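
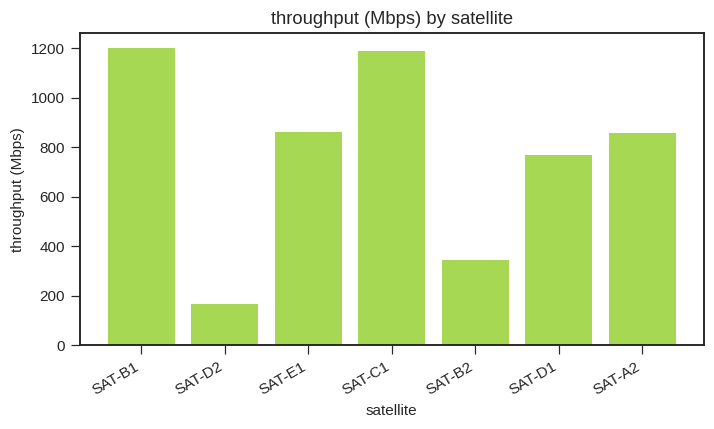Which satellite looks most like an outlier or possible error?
SAT-D2 ≈ 200; the rest sit between ≈ 300 and ≈ 1200.

SAT-D2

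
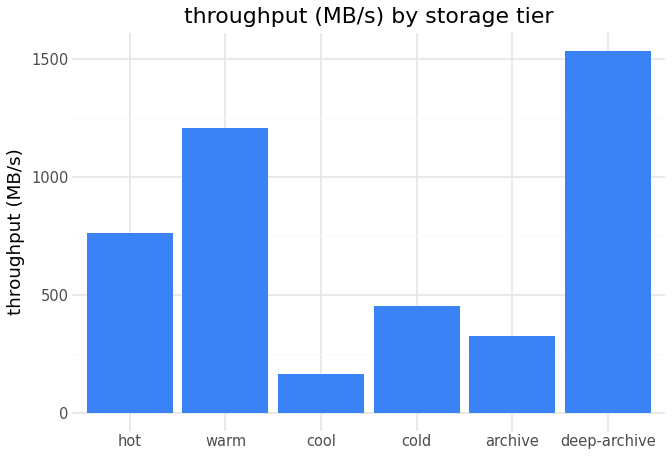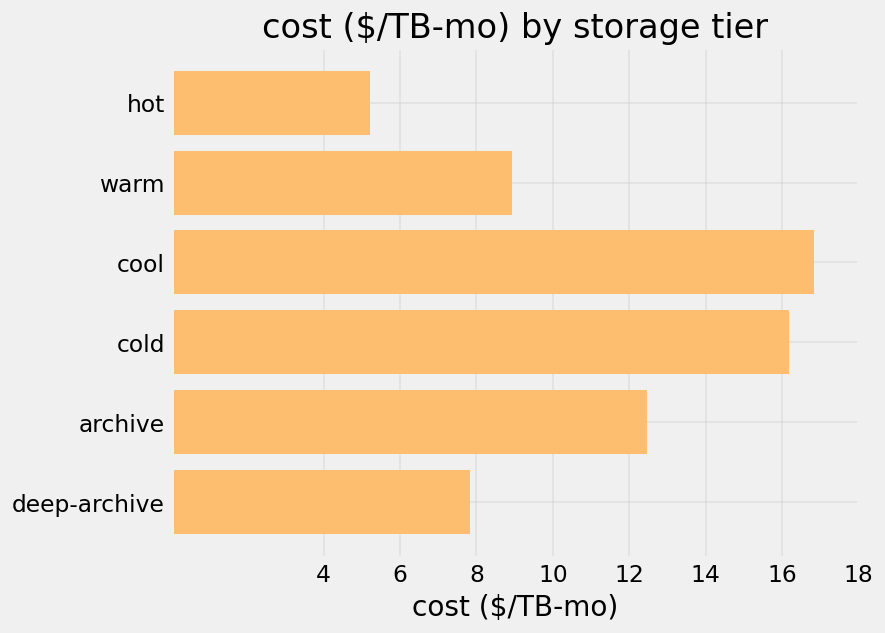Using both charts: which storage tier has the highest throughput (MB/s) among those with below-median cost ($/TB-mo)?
deep-archive

Chart 2 median cost ($/TB-mo) ≈ 10; below-median storage tiers: hot, warm, deep-archive. Among those, deep-archive has the highest throughput (MB/s) (≈ 1600).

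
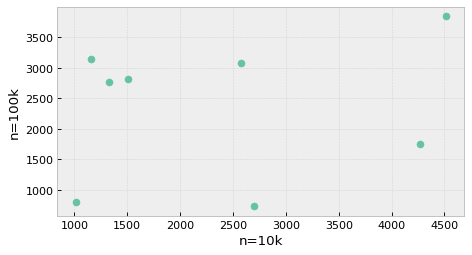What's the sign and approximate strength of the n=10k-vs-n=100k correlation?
no clear correlation

Points are roughly uncorrelated; weak (|r| ≈ 0.2).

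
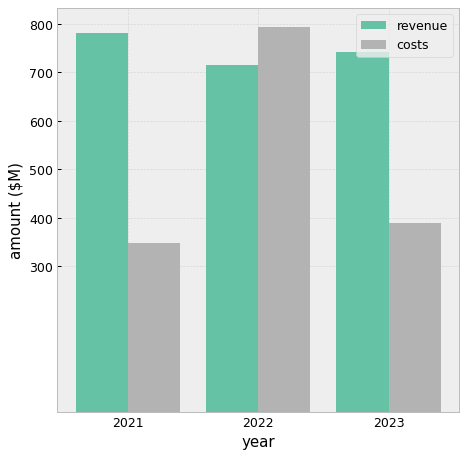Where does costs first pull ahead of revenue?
2022

2021: costs ≈ 300 vs revenue ≈ 800 (not yet); 2022: costs ≈ 800 vs revenue ≈ 700 (first crossover).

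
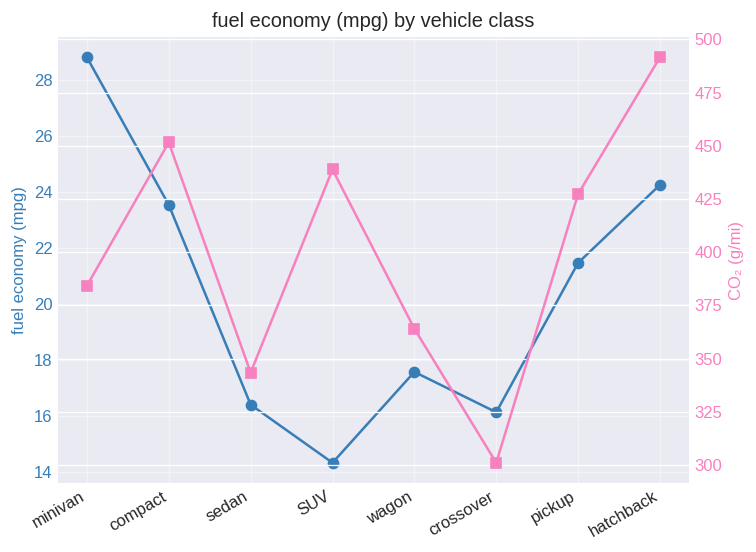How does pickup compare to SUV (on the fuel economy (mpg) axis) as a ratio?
≈ 1.57×

pickup ≈ 22, SUV ≈ 14; 22/14 ≈ 1.57.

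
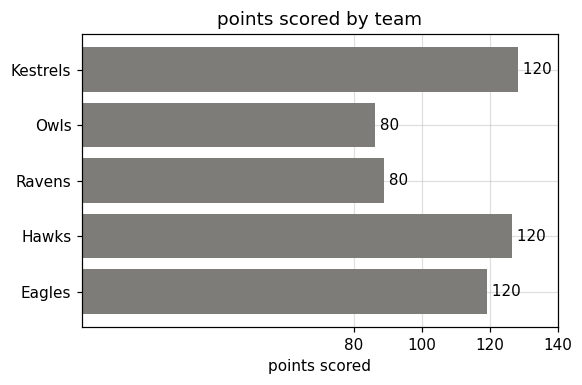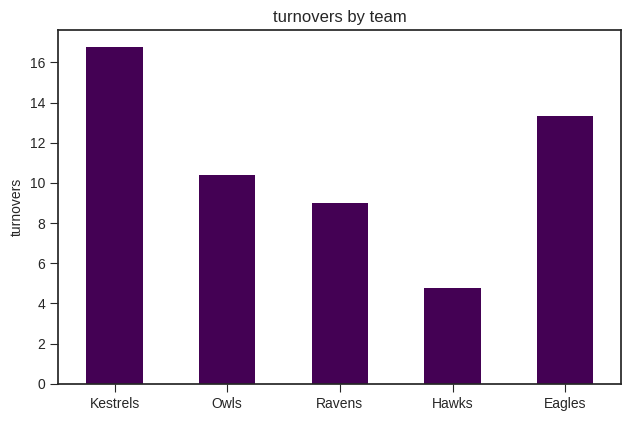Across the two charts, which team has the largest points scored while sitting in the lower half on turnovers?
Chart 2 median turnovers ≈ 10; below-median teams: Ravens, Hawks. Among those, Hawks has the highest points scored (≈ 120).

Hawks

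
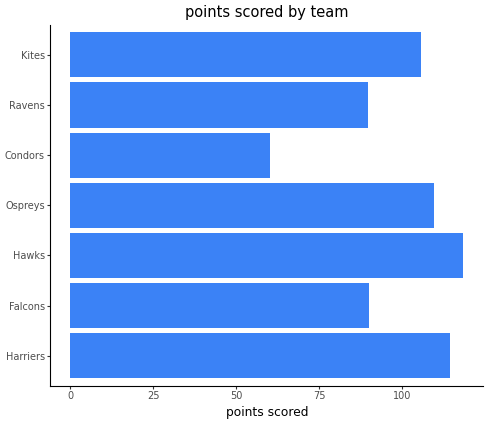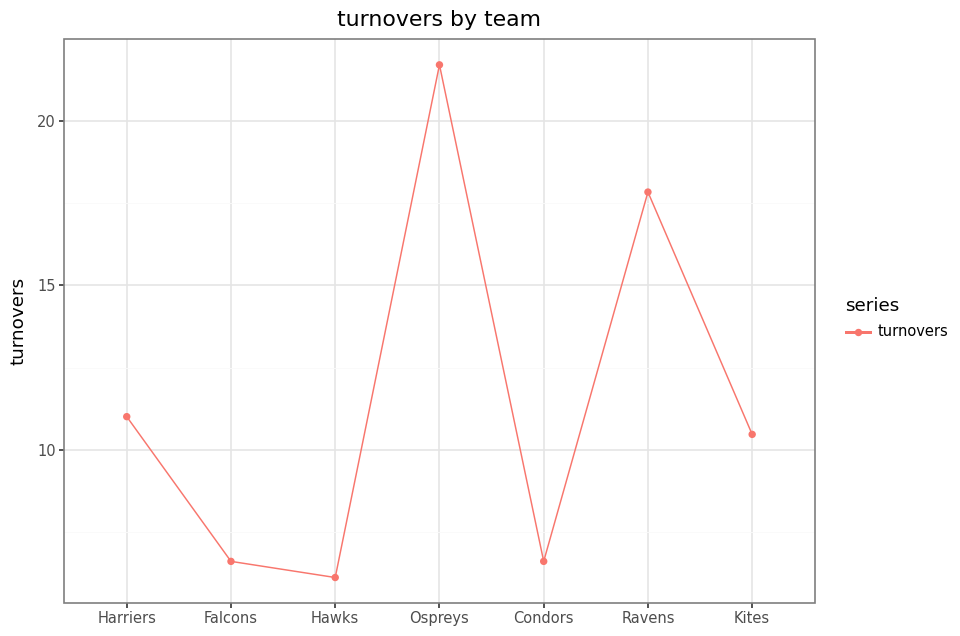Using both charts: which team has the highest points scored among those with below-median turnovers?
Chart 2 median turnovers ≈ 10; below-median teams: Falcons, Hawks, Condors. Among those, Hawks has the highest points scored (≈ 120).

Hawks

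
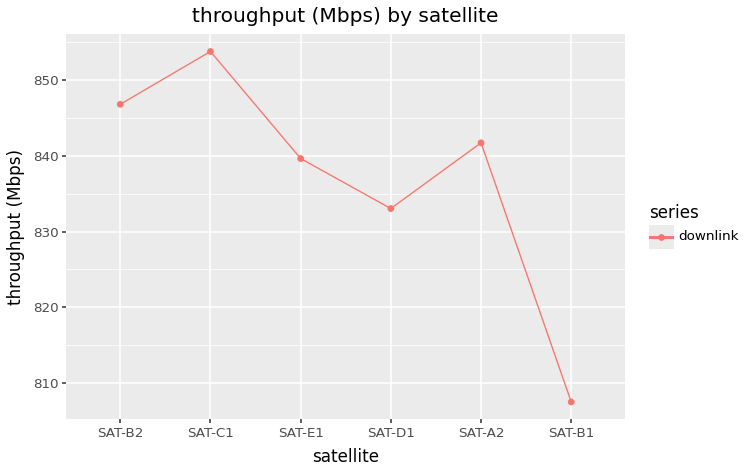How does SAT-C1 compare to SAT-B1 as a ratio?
≈ 1.06×

SAT-C1 ≈ 855, SAT-B1 ≈ 805; 855/805 ≈ 1.06.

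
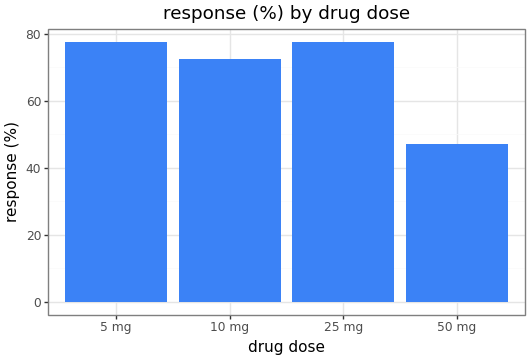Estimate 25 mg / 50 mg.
25 mg ≈ 80, 50 mg ≈ 50; 80/50 ≈ 1.6.

≈ 1.6×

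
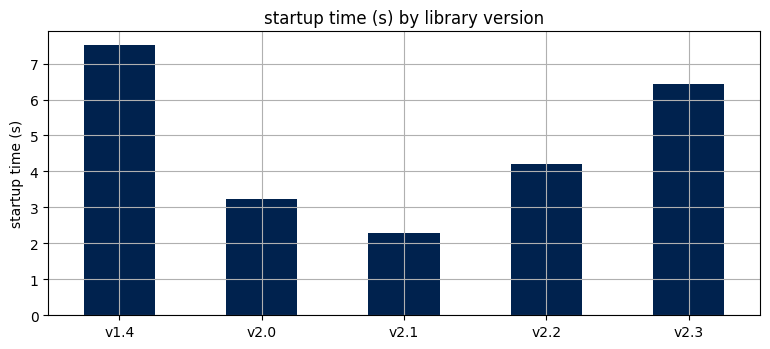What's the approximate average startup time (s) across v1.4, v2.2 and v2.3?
≈ 6

(8 + 4 + 6) / 3 ≈ 6.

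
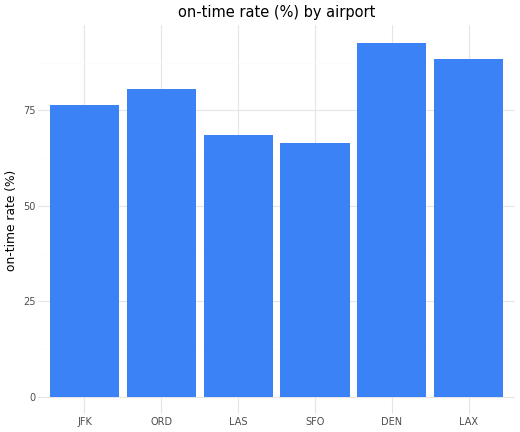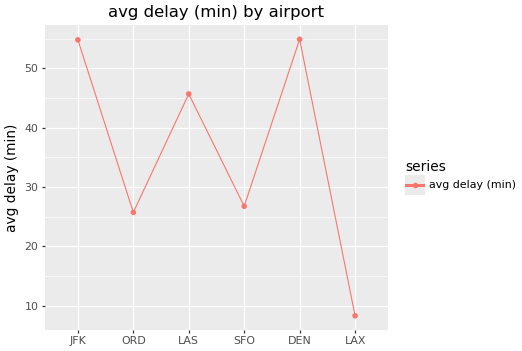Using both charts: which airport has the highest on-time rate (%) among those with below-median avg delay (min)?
Chart 2 median avg delay (min) ≈ 40; below-median airports: ORD, SFO, LAX. Among those, LAX has the highest on-time rate (%) (≈ 90).

LAX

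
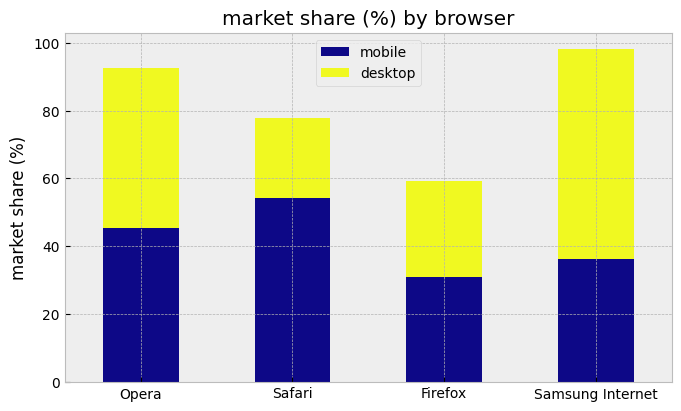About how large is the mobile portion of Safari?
mobile top ≈ 50, bottom ≈ 0; segment ≈ 50.

≈ 50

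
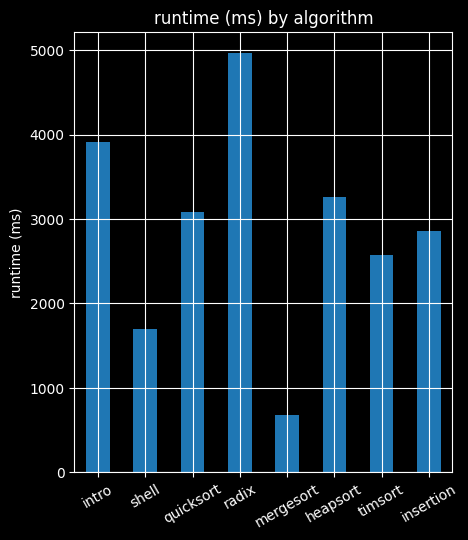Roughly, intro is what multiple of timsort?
intro ≈ 4000, timsort ≈ 2500; 4000/2500 ≈ 1.6.

≈ 1.6×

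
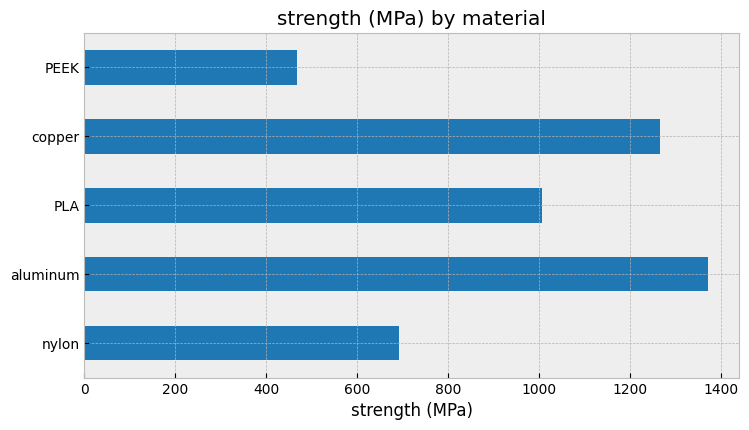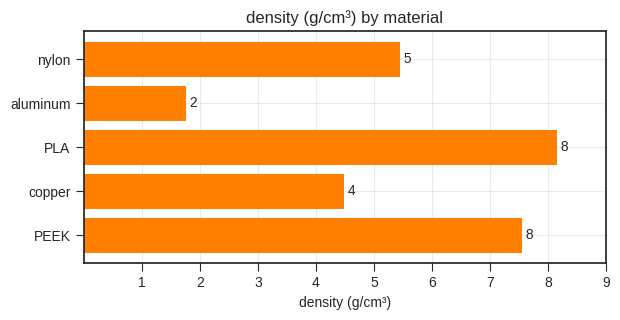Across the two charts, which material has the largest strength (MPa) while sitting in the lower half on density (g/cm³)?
Chart 2 median density (g/cm³) ≈ 5; below-median materials: aluminum, copper. Among those, aluminum has the highest strength (MPa) (≈ 1400).

aluminum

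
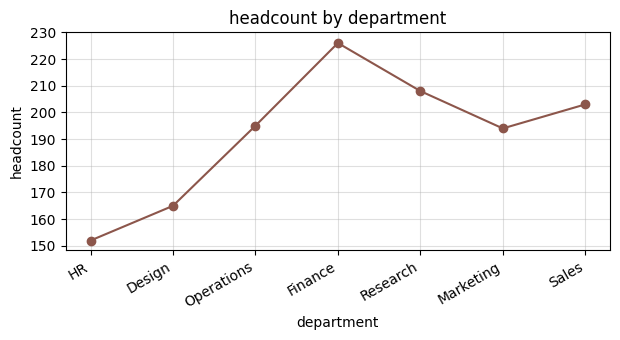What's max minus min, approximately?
Max Finance ≈ 230, min HR ≈ 150; range ≈ 80.

≈ 80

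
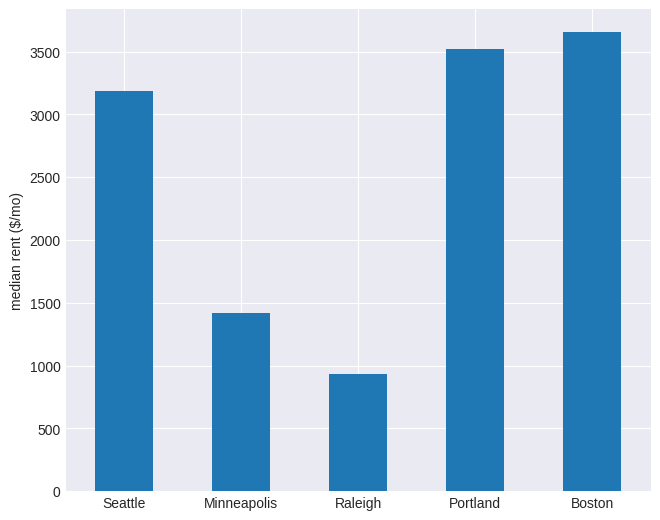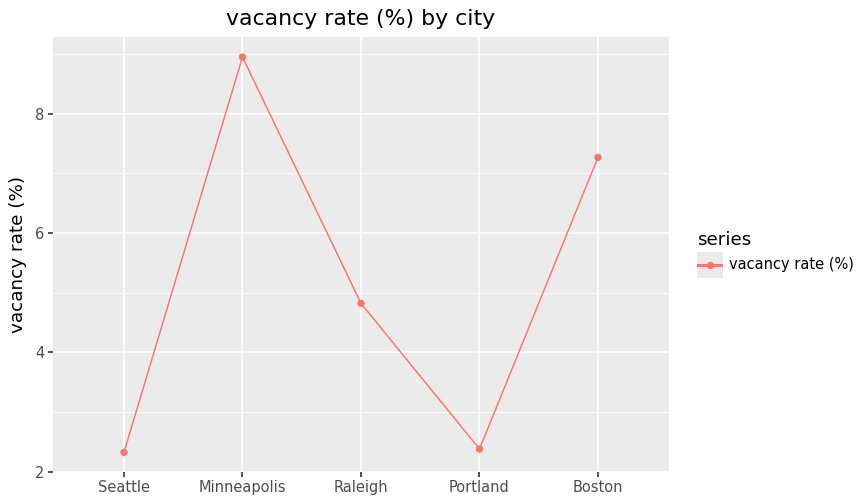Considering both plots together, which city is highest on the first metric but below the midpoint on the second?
Chart 2 median vacancy rate (%) ≈ 5; below-median cities: Seattle, Portland. Among those, Portland has the highest median rent ($/mo) (≈ 3500).

Portland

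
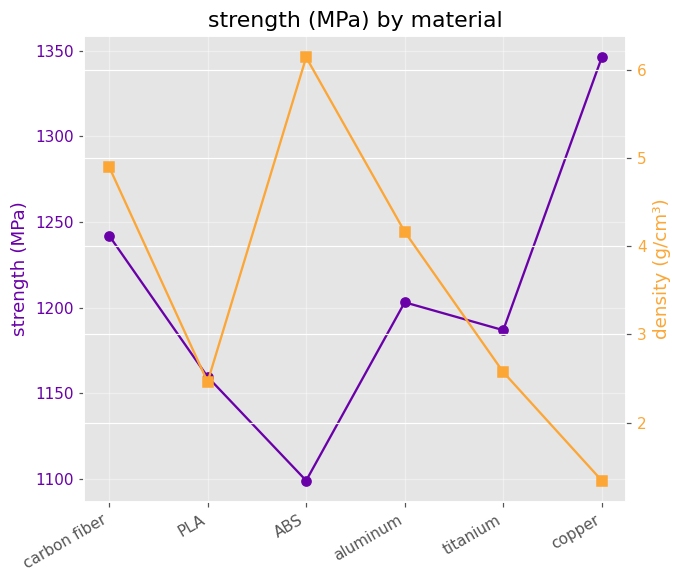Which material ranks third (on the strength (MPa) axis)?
Top 4 (on the strength (MPa) axis): copper ≈ 1350, carbon fiber ≈ 1250, aluminum ≈ 1200, titanium ≈ 1175.

aluminum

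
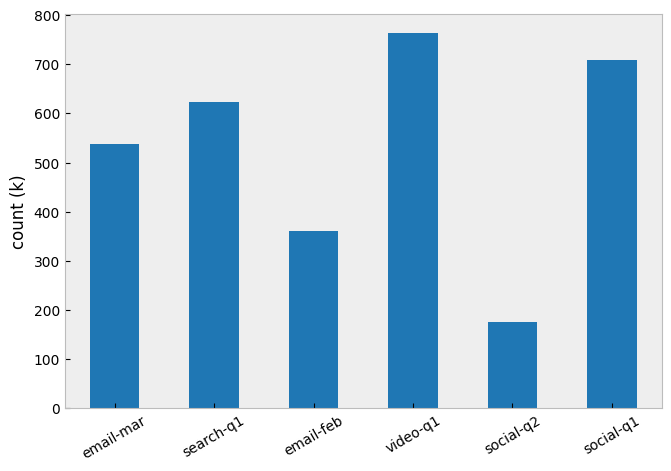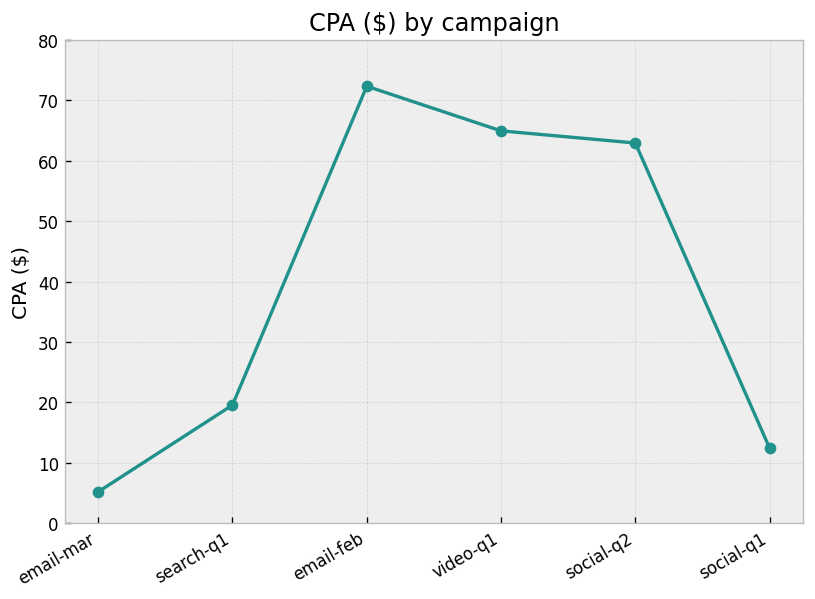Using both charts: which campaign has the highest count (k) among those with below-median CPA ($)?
Chart 2 median CPA ($) ≈ 40; below-median campaigns: email-mar, search-q1, social-q1. Among those, social-q1 has the highest count (k) (≈ 700).

social-q1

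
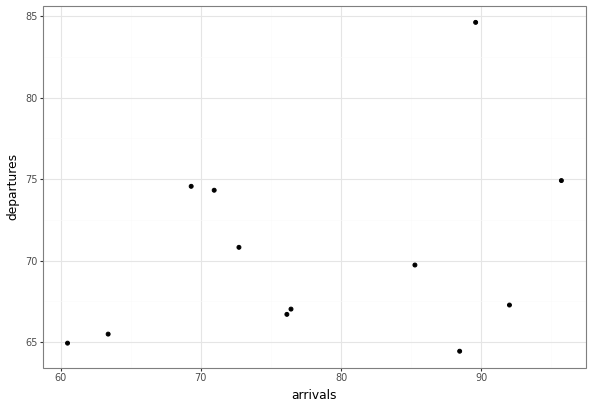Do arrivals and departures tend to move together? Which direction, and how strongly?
Points are positively correlated; weak (|r| ≈ 0.3).

positive, weak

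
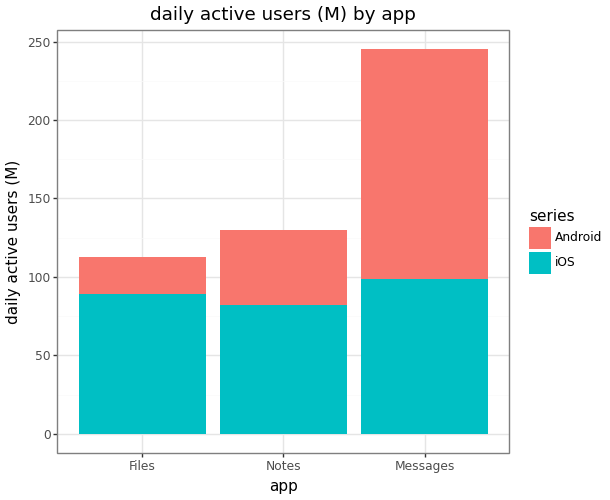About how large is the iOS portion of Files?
iOS top ≈ 100, bottom ≈ 0; segment ≈ 100.

≈ 100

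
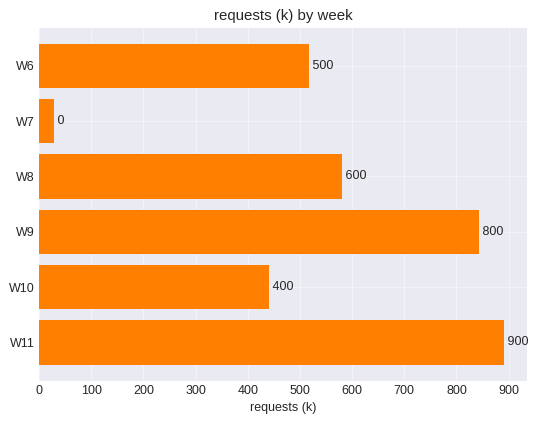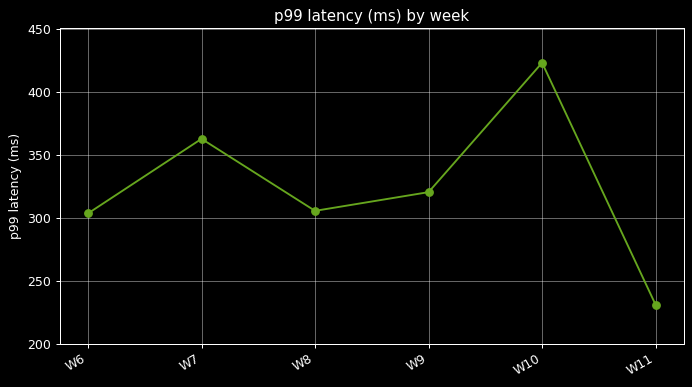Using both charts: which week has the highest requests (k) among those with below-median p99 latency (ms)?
W11

Chart 2 median p99 latency (ms) ≈ 300; below-median weeks: W6, W8, W11. Among those, W11 has the highest requests (k) (≈ 900).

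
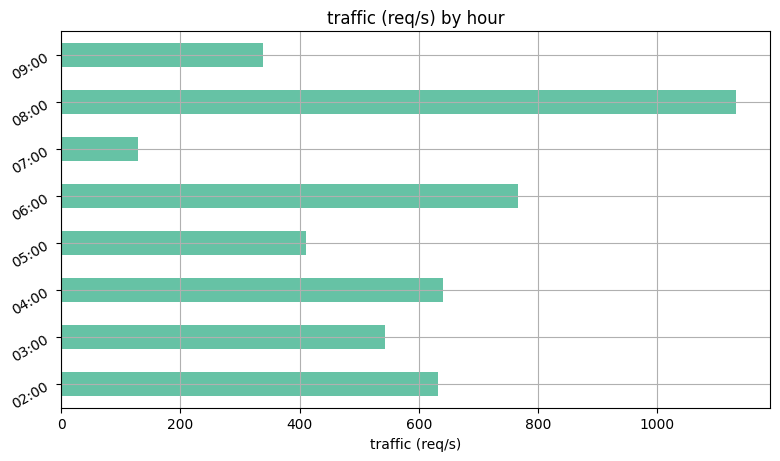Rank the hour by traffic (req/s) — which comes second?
06:00

Top 3: 08:00 ≈ 1100, 06:00 ≈ 800, 04:00 ≈ 600.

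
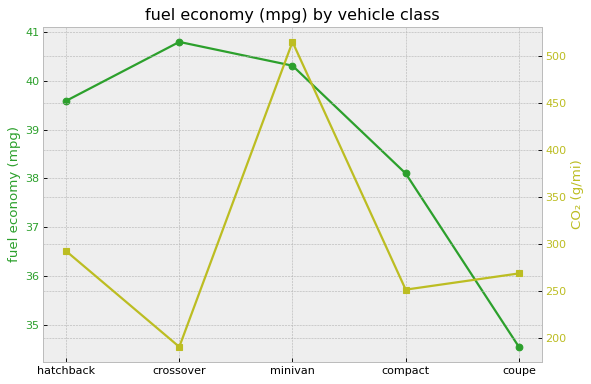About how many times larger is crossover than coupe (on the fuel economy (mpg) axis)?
≈ 1.17×

crossover ≈ 41, coupe ≈ 35; 41/35 ≈ 1.17.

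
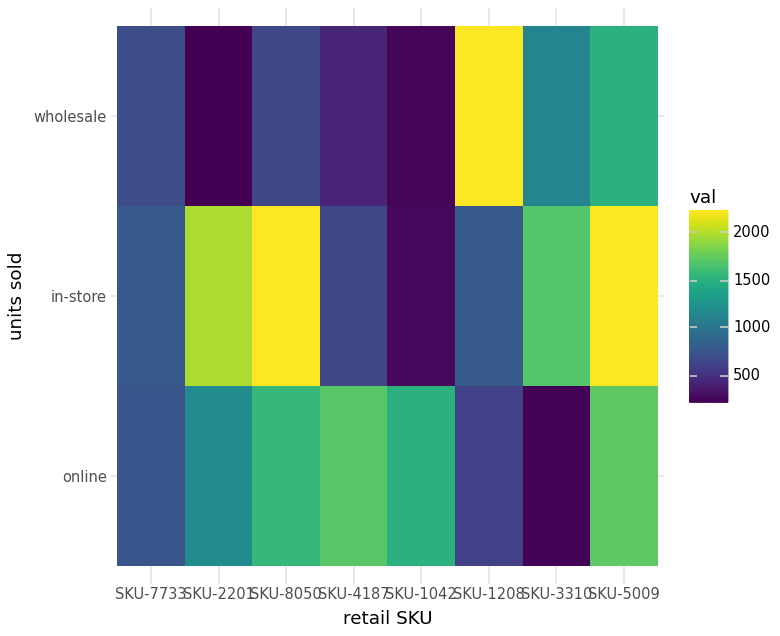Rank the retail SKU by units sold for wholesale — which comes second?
Top 3 for wholesale: SKU-1208 ≈ 2200, SKU-5009 ≈ 1600, SKU-3310 ≈ 1200.

SKU-5009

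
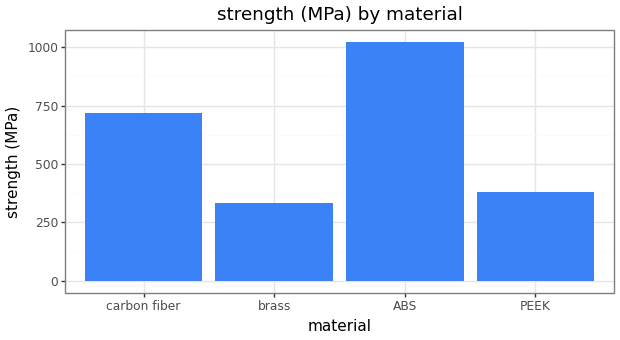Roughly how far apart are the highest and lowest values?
≈ 700

Max ABS ≈ 1000, min brass ≈ 300; range ≈ 700.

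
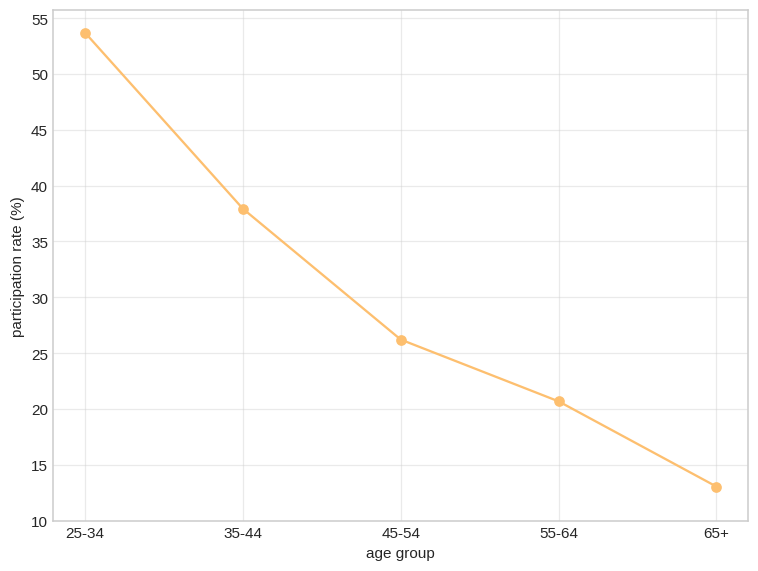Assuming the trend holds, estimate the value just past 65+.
≈ 10

Last three: 25, 20, 15 → slope ≈ -5/step → next ≈ 10.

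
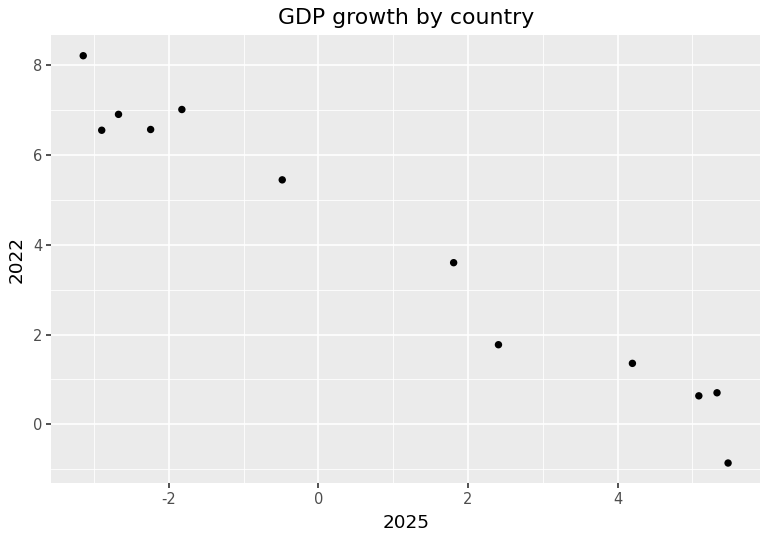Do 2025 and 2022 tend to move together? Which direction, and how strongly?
Points are negatively correlated; strong (|r| ≈ 1.0).

negative, strong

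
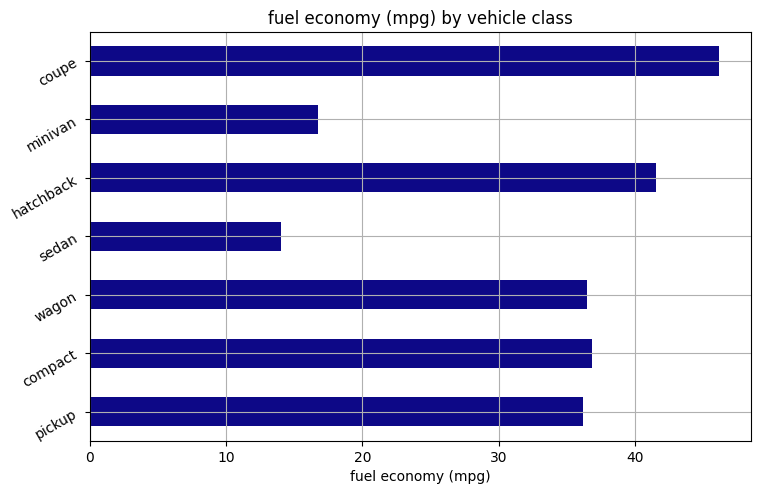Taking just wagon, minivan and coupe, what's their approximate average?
≈ 32

(35 + 15 + 45) / 3 ≈ 32.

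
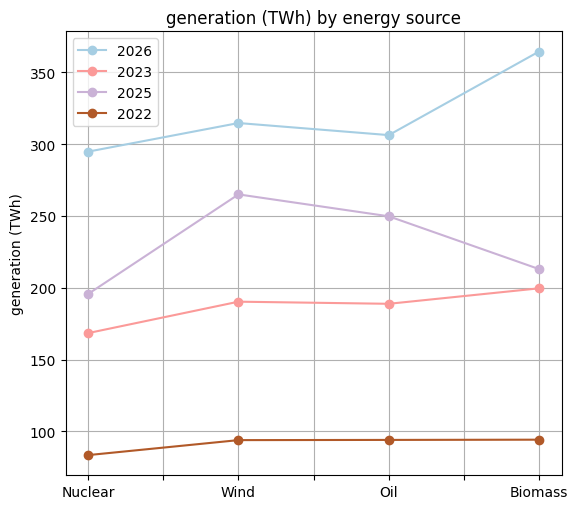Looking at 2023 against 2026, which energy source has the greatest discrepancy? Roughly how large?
Biomass: 2023 ≈ 200, 2026 ≈ 375 → gap ≈ 175. Next-largest (Nuclear) is only ≈ 125.

Biomass, ≈ 175 TWh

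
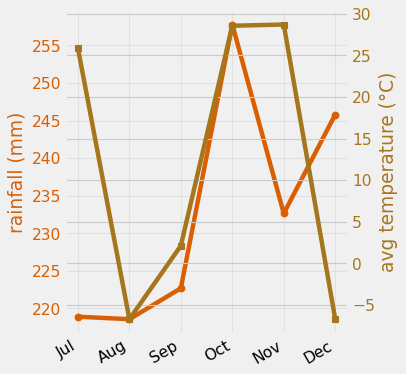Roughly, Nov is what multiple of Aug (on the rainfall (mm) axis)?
Nov ≈ 235, Aug ≈ 220; 235/220 ≈ 1.07.

≈ 1.07×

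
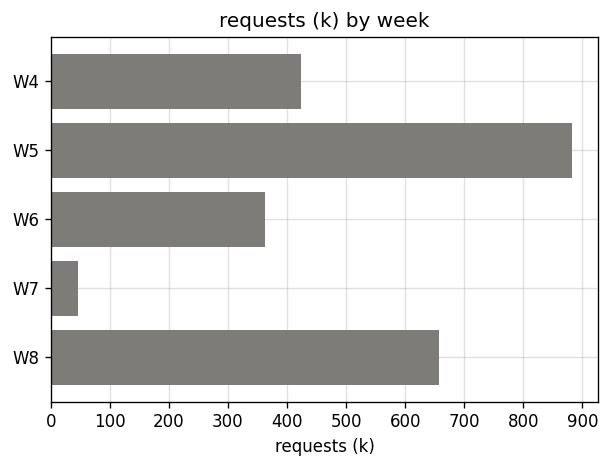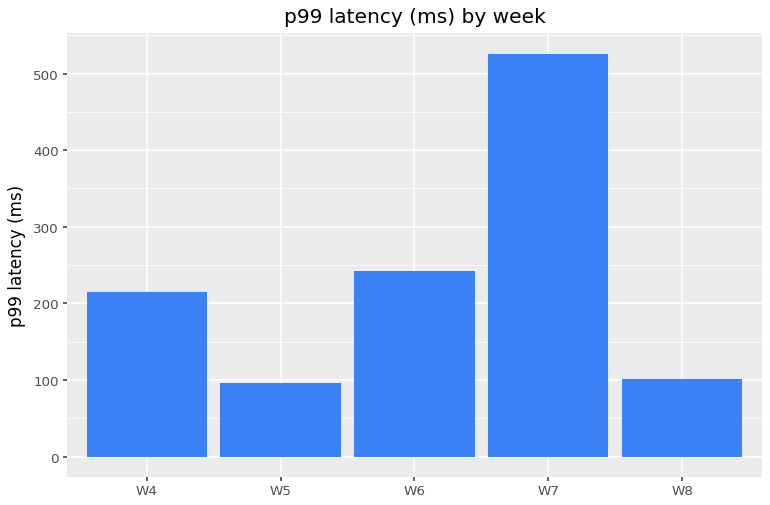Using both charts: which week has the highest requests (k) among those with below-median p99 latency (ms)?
W5

Chart 2 median p99 latency (ms) ≈ 200; below-median weeks: W5, W8. Among those, W5 has the highest requests (k) (≈ 900).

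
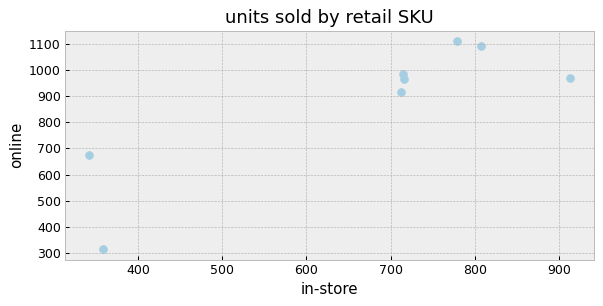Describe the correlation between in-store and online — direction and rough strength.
Points are positively correlated; strong (|r| ≈ 0.9).

positive, strong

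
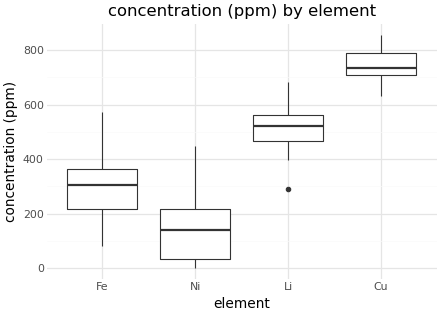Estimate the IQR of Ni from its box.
Q3 ≈ 200, Q1 ≈ 0; IQR ≈ 200.

≈ 200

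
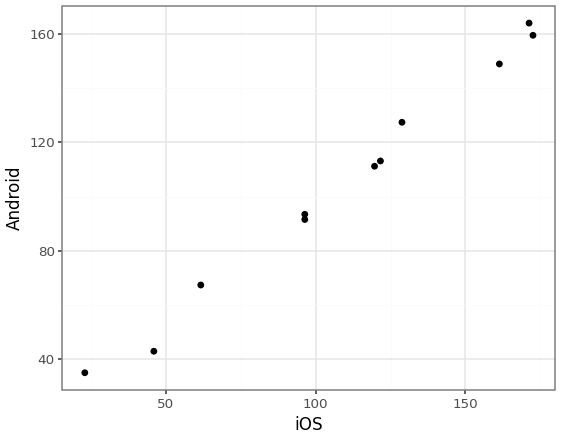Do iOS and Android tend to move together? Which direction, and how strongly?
positive, strong

Points are positively correlated; strong (|r| ≈ 1.0).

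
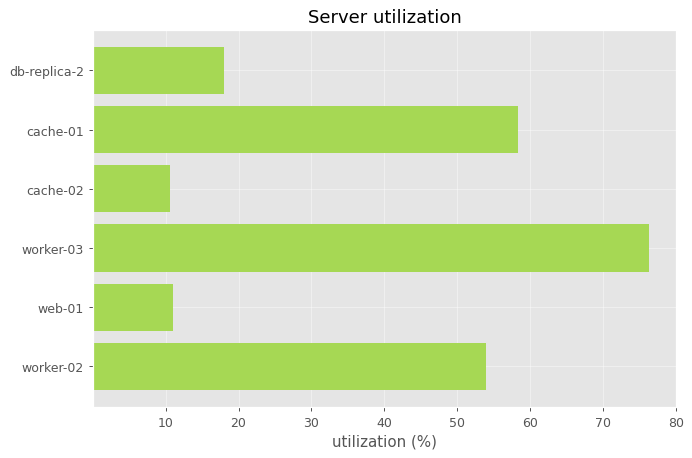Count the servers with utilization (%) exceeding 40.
3

Above 40: cache-01, worker-03, worker-02.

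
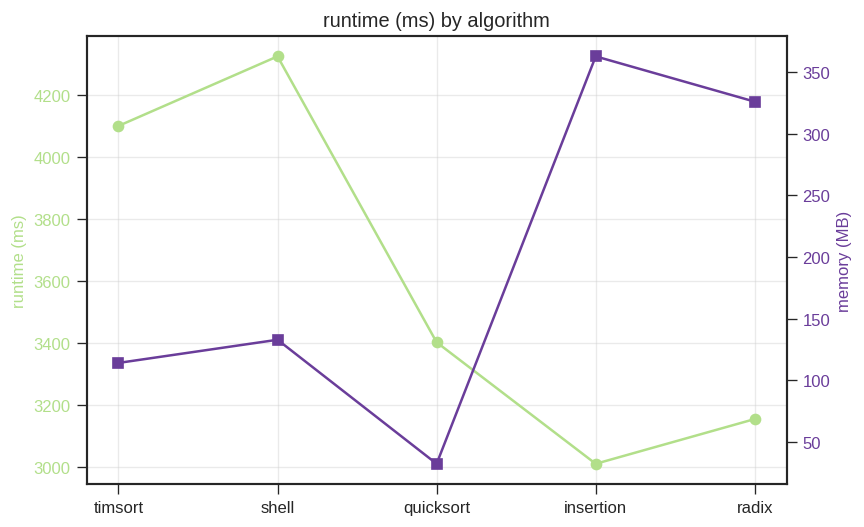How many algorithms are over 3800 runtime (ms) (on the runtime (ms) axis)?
Above 3800: timsort, shell.

2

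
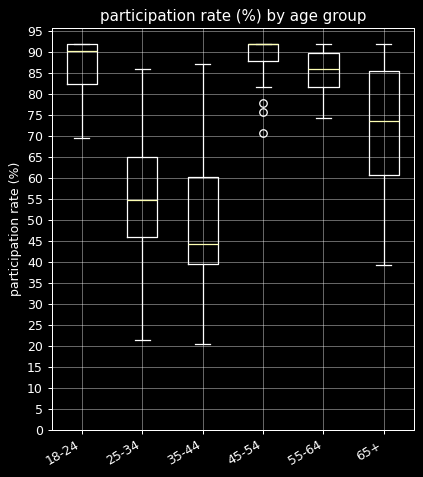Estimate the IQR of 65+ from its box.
Q3 ≈ 85, Q1 ≈ 60; IQR ≈ 25.

≈ 25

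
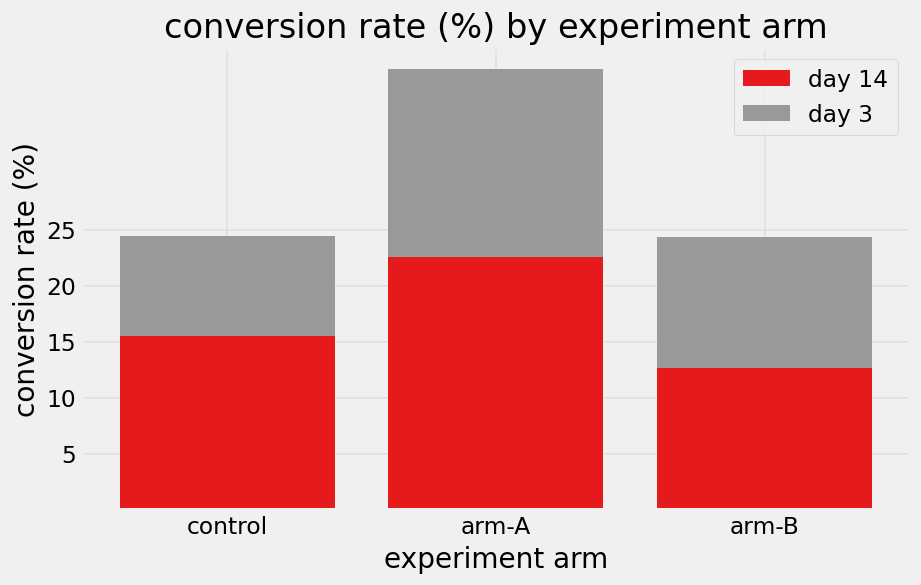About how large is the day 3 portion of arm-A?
day 3 top ≈ 40, bottom ≈ 25; segment ≈ 15.

≈ 15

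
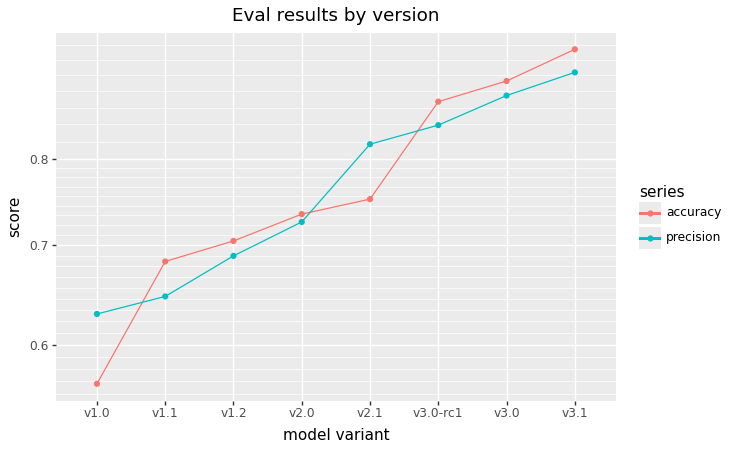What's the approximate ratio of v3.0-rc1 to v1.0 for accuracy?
≈ 1.55×

v3.0-rc1 ≈ 0.85, v1.0 ≈ 0.55; 0.85/0.55 ≈ 1.55.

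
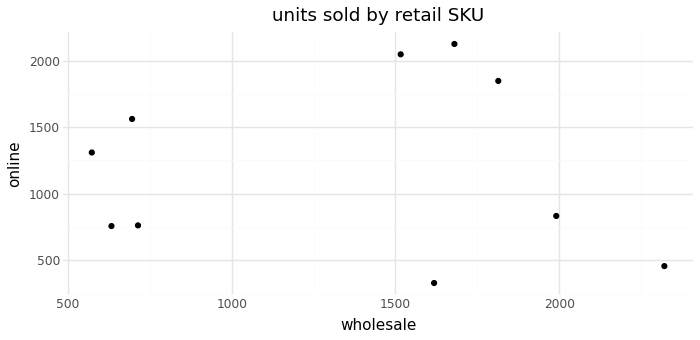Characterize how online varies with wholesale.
Points are roughly uncorrelated; weak (|r| ≈ 0.0).

no clear correlation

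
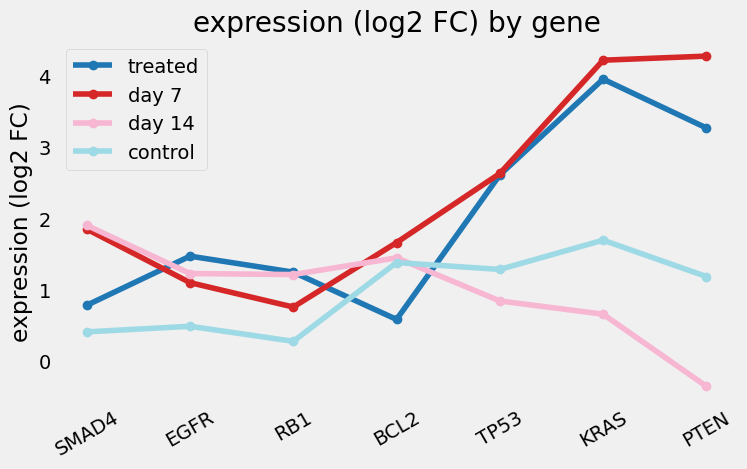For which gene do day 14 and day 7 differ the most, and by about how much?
PTEN: day 14 ≈ -0.5, day 7 ≈ 4.5 → gap ≈ 5.0. Next-largest (KRAS) is only ≈ 3.5.

PTEN, ≈ 5.0 log2 FC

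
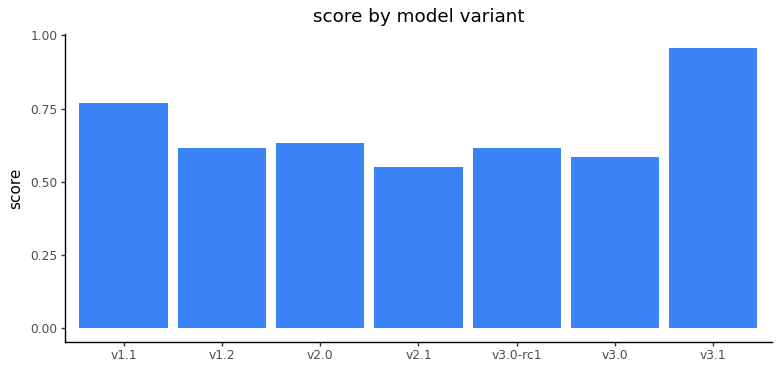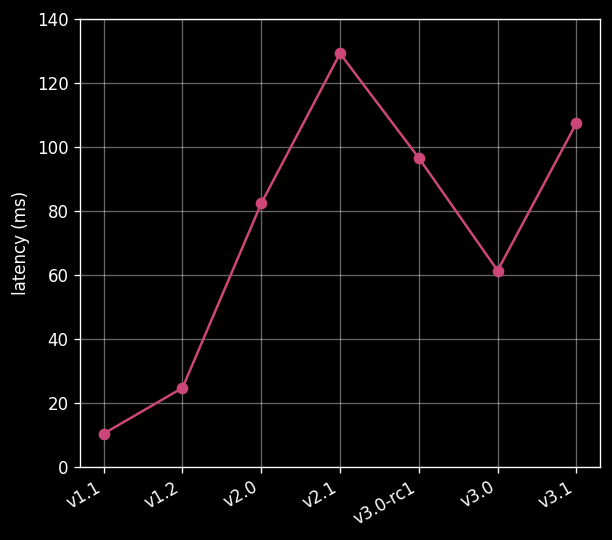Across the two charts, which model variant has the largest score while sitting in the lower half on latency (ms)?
v1.1

Chart 2 median latency (ms) ≈ 80; below-median model variants: v1.1, v1.2, v3.0. Among those, v1.1 has the highest score (≈ 0.8).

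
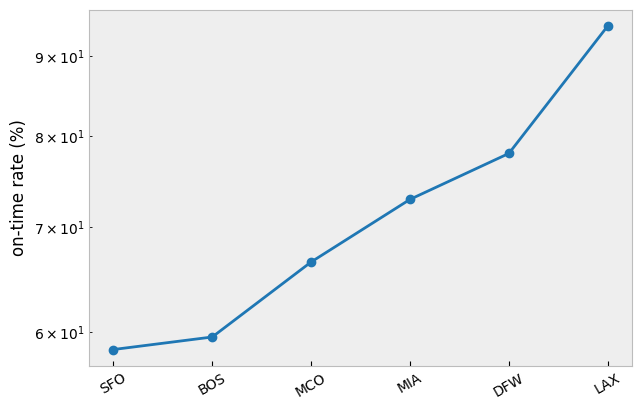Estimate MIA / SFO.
≈ 1.25×

MIA ≈ 75, SFO ≈ 60; 75/60 ≈ 1.25.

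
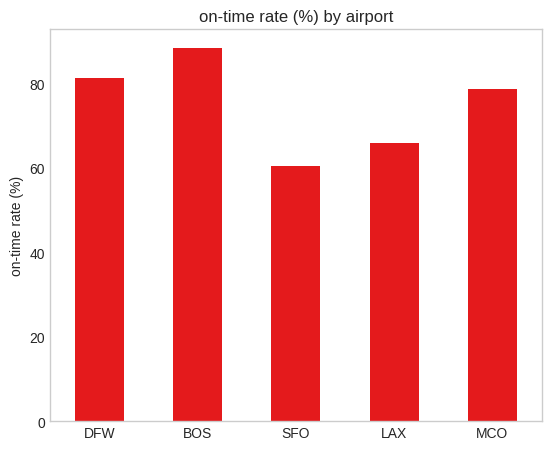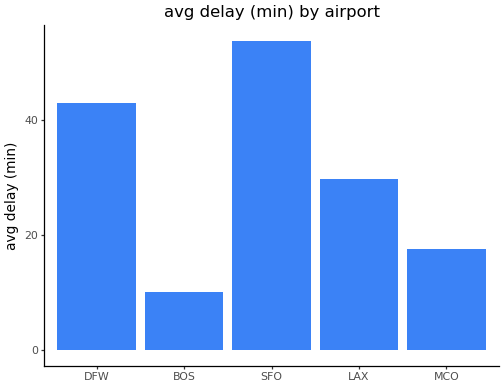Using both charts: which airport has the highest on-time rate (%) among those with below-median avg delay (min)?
Chart 2 median avg delay (min) ≈ 30; below-median airports: BOS, MCO. Among those, BOS has the highest on-time rate (%) (≈ 90).

BOS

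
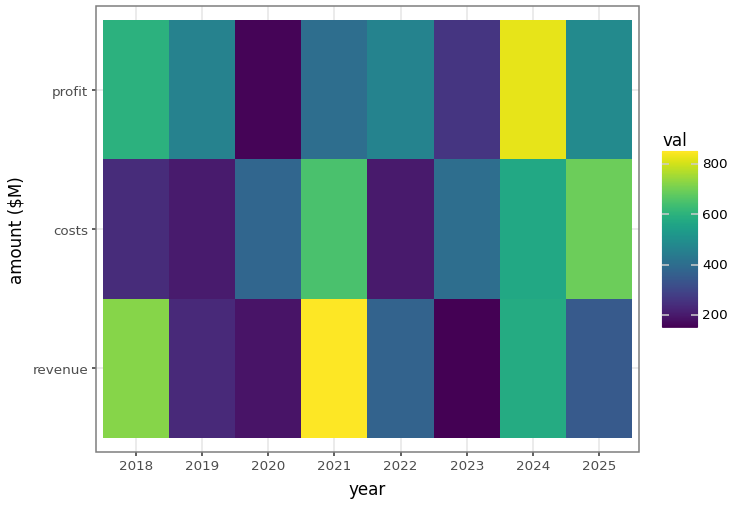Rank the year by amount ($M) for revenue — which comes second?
Top 3 for revenue: 2021 ≈ 900, 2018 ≈ 700, 2024 ≈ 600.

2018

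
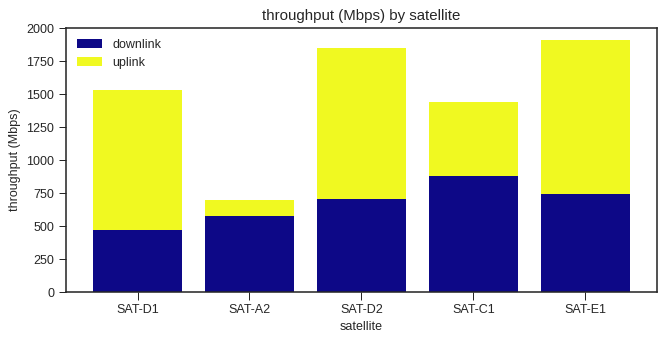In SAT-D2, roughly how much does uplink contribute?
uplink top ≈ 1800, bottom ≈ 800; segment ≈ 1000.

≈ 1000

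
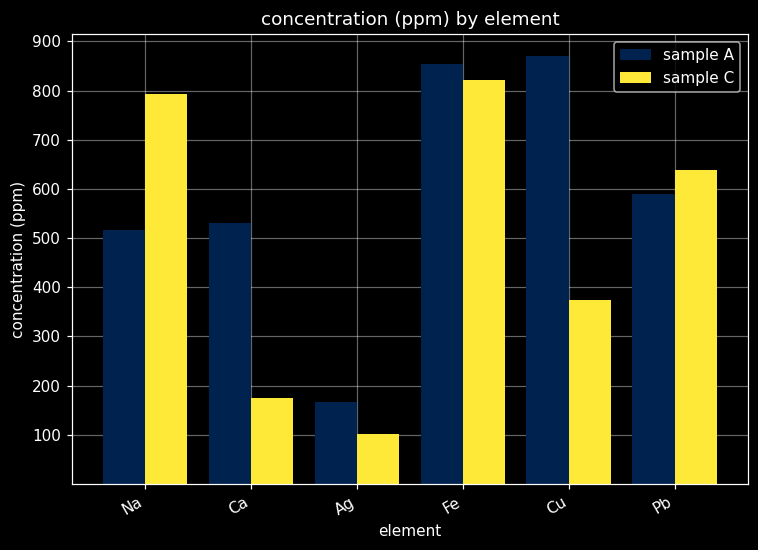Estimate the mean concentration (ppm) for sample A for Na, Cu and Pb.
(500 + 900 + 600) / 3 ≈ 667.

≈ 667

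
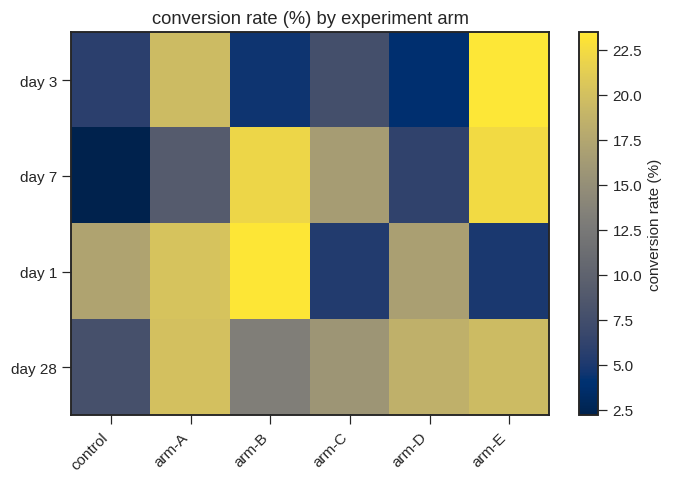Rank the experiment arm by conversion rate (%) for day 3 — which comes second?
arm-A

Top 3 for day 3: arm-E ≈ 24, arm-A ≈ 20, arm-C ≈ 8.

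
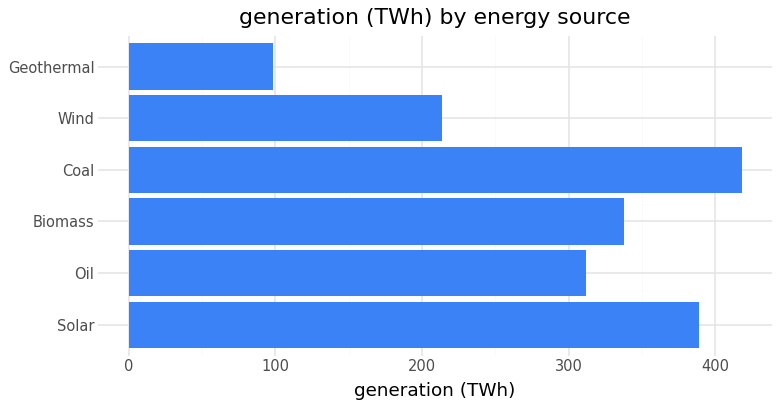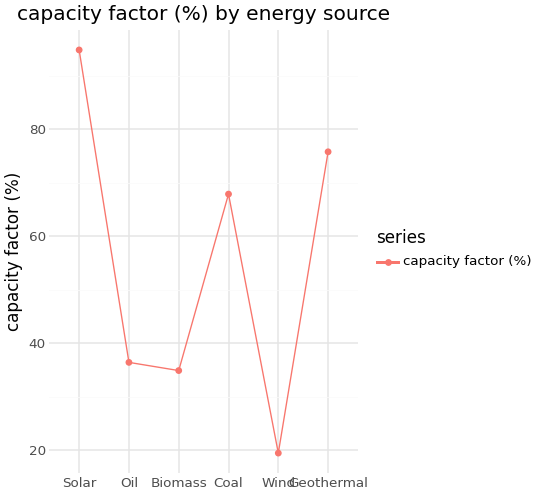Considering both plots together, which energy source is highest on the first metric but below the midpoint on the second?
Chart 2 median capacity factor (%) ≈ 50; below-median energy sources: Oil, Biomass, Wind. Among those, Biomass has the highest generation (TWh) (≈ 350).

Biomass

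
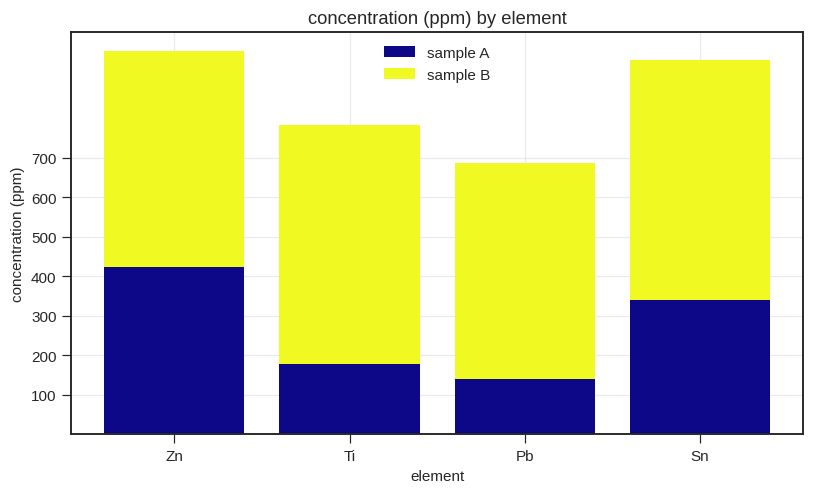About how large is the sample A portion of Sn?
≈ 300

sample A top ≈ 300, bottom ≈ 0; segment ≈ 300.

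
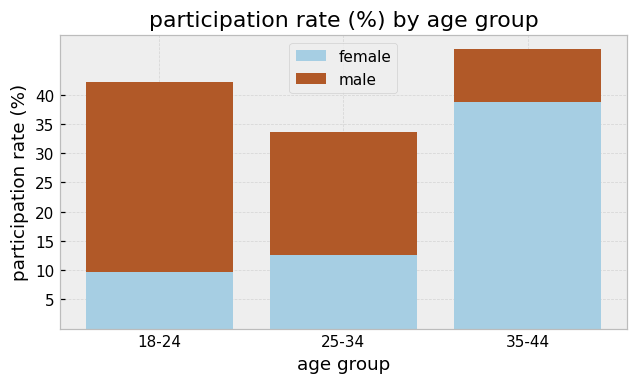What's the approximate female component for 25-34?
≈ 15

female top ≈ 15, bottom ≈ 0; segment ≈ 15.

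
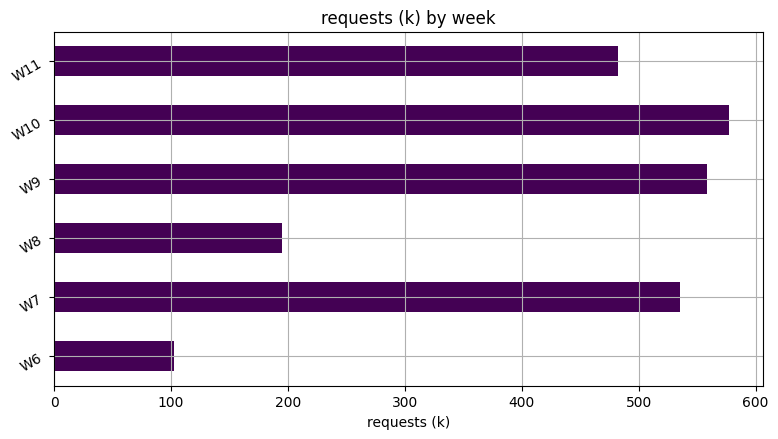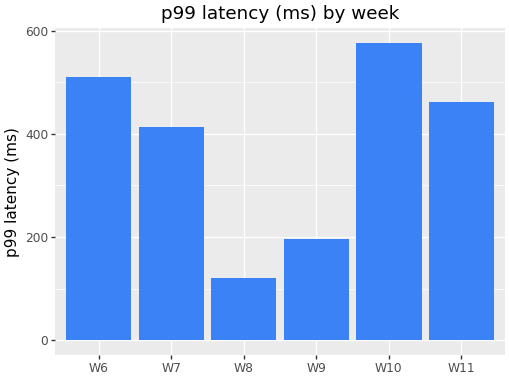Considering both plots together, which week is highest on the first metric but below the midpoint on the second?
W9

Chart 2 median p99 latency (ms) ≈ 400; below-median weeks: W7, W8, W9. Among those, W9 has the highest requests (k) (≈ 600).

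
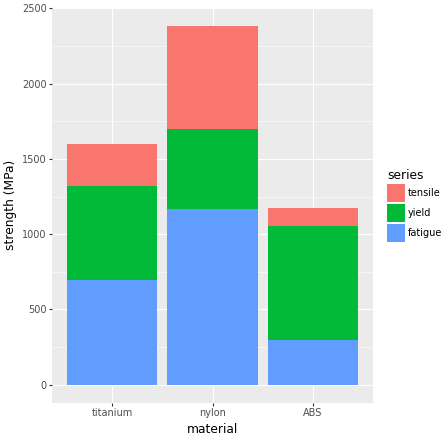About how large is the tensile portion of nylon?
≈ 800

tensile top ≈ 2400, bottom ≈ 1600; segment ≈ 800.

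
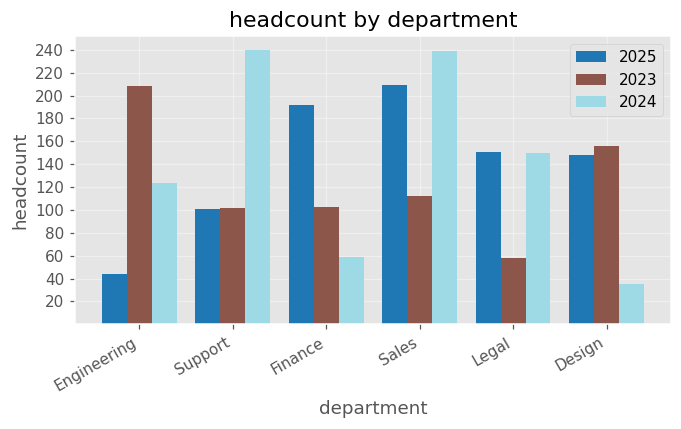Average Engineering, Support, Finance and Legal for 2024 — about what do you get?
(120 + 240 + 60 + 160) / 4 ≈ 145.

≈ 145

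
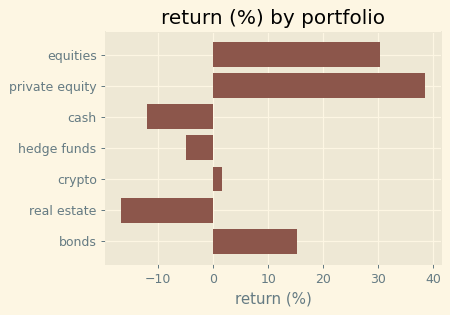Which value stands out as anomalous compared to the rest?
private equity

private equity ≈ 40; the rest sit between ≈ -15 and ≈ 30.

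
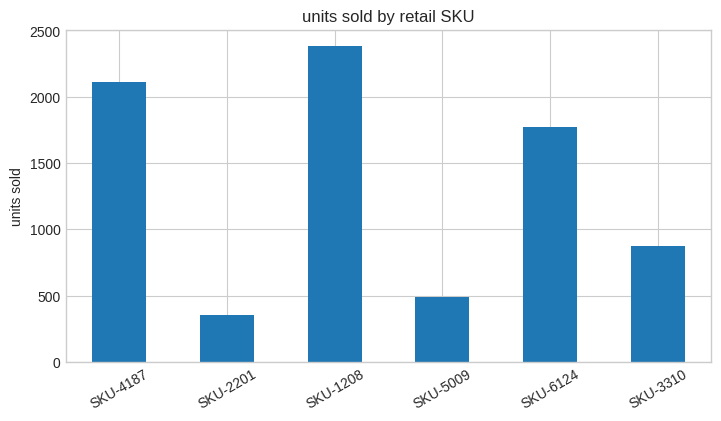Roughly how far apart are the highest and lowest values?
Max SKU-1208 ≈ 2400, min SKU-2201 ≈ 400; range ≈ 2000.

≈ 2000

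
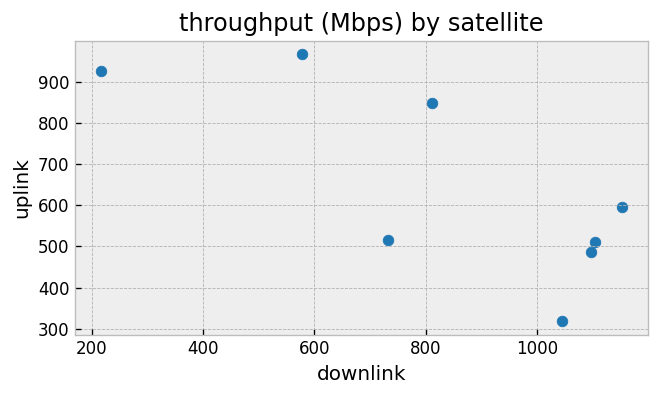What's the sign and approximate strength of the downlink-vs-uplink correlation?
negative, strong

Points are negatively correlated; strong (|r| ≈ 0.8).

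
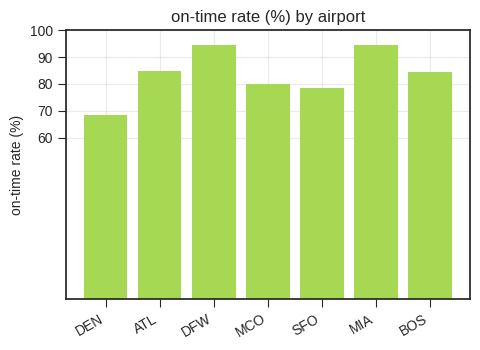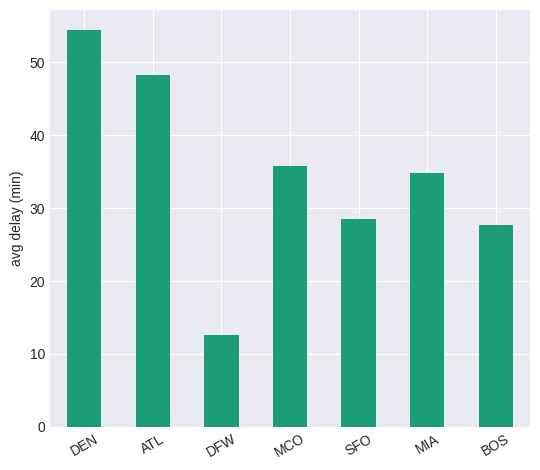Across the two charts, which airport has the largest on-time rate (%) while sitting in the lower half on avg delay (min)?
Chart 2 median avg delay (min) ≈ 35; below-median airports: DFW, SFO, BOS. Among those, DFW has the highest on-time rate (%) (≈ 90).

DFW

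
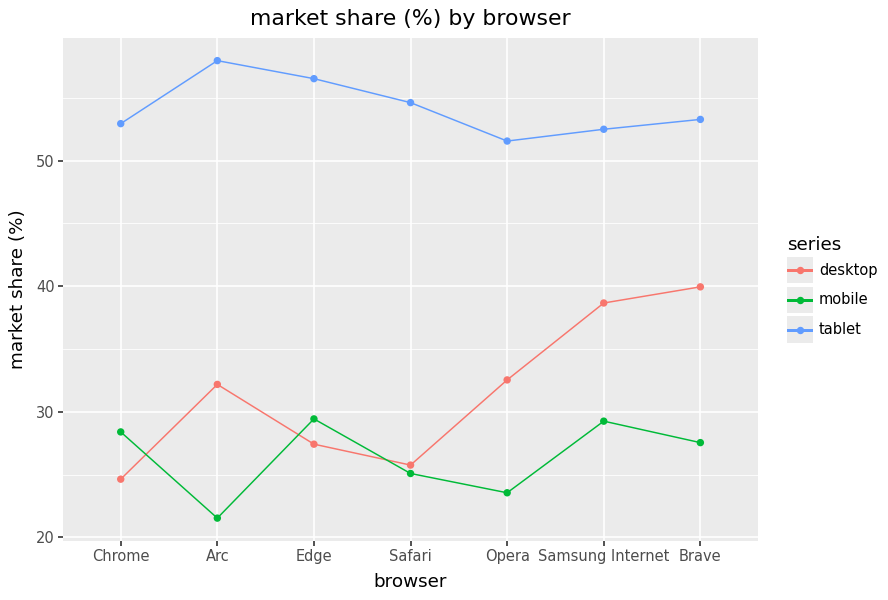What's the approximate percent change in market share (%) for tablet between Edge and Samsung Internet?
≈ -9.1%

Edge ≈ 55, Samsung Internet ≈ 50; (50 − 55) / 55 ≈ -9.1%.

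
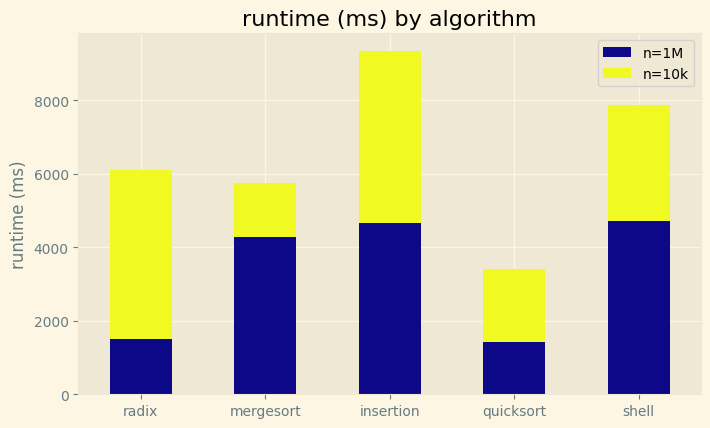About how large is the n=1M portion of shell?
≈ 5000

n=1M top ≈ 5000, bottom ≈ 0; segment ≈ 5000.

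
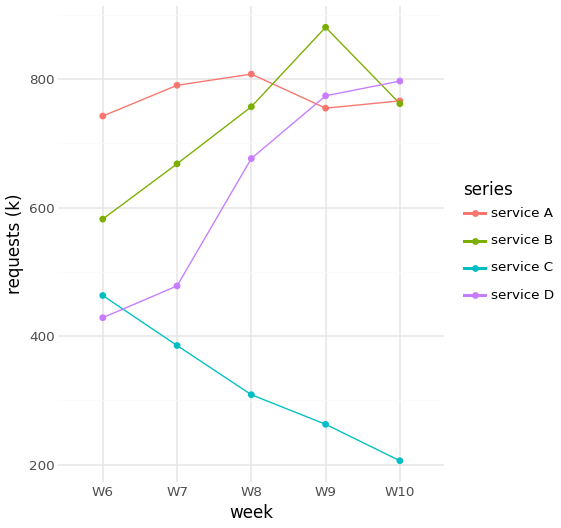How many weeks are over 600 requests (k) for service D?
3

Above 600: W8, W9, W10.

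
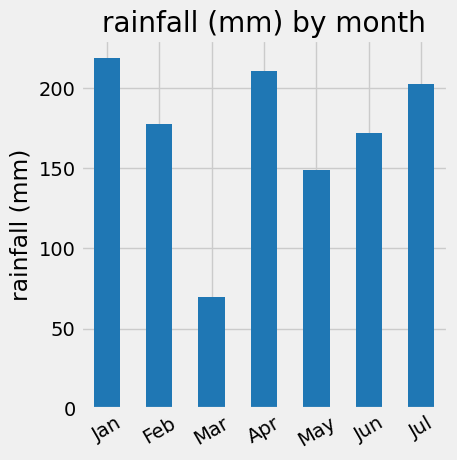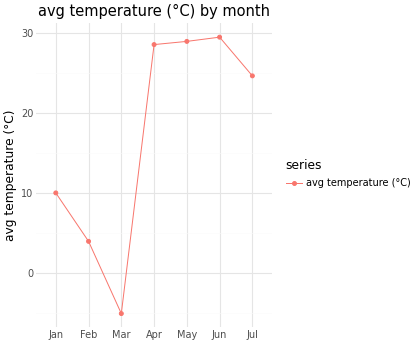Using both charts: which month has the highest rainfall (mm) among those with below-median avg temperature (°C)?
Chart 2 median avg temperature (°C) ≈ 25; below-median months: Jan, Feb, Mar. Among those, Jan has the highest rainfall (mm) (≈ 225).

Jan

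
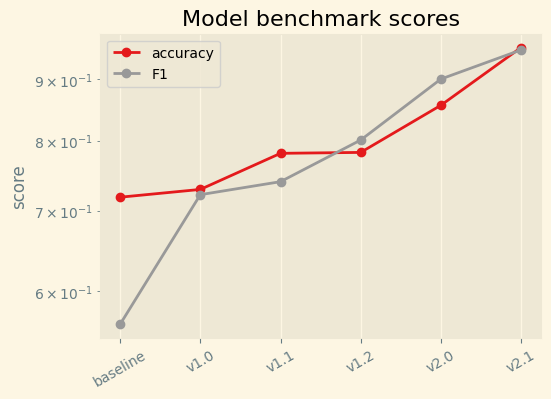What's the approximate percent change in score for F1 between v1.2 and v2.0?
≈ +12.5%

v1.2 ≈ 0.80, v2.0 ≈ 0.90; (0.90 − 0.80) / 0.80 ≈ +12.5%.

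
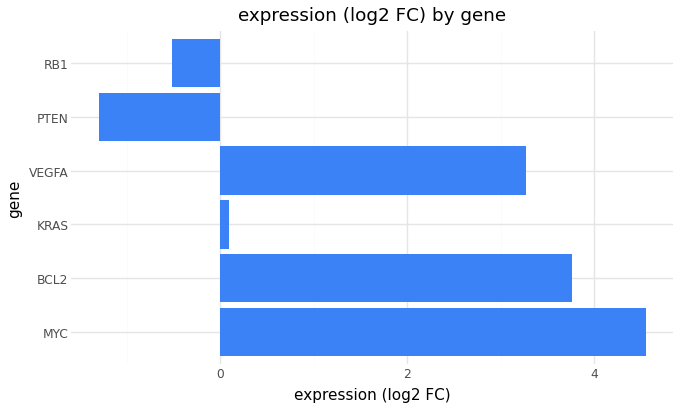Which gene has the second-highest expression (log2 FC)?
BCL2

Top 3: MYC ≈ 4.5, BCL2 ≈ 4.0, VEGFA ≈ 3.5.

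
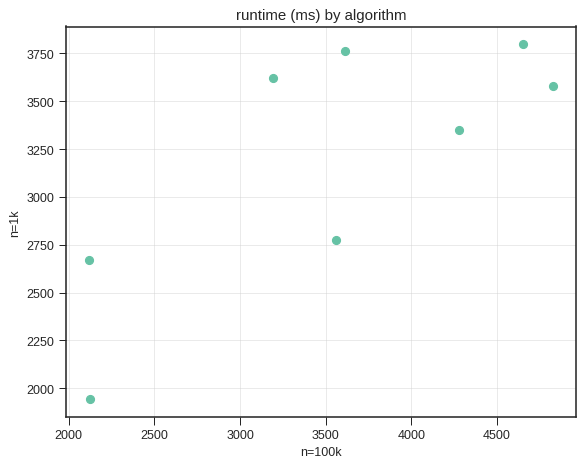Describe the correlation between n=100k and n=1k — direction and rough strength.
positive, strong

Points are positively correlated; strong (|r| ≈ 0.8).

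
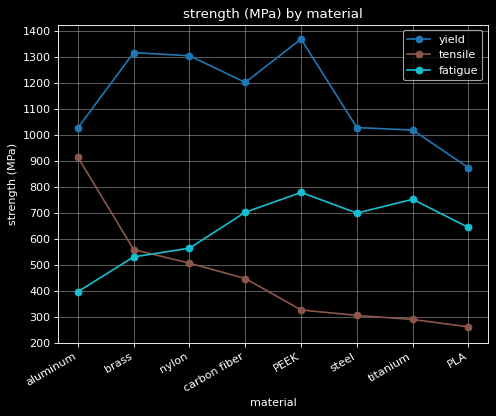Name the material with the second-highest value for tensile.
Top 3 for tensile: aluminum ≈ 900, brass ≈ 600, nylon ≈ 500.

brass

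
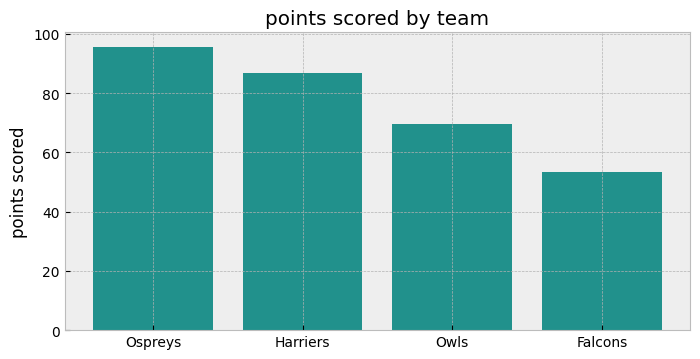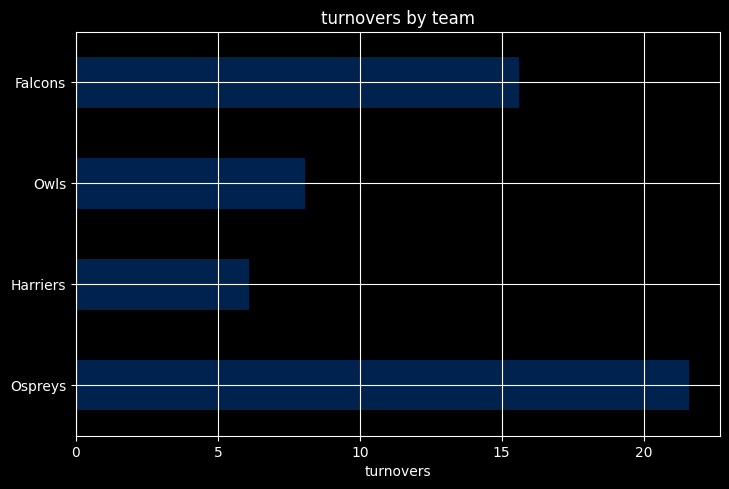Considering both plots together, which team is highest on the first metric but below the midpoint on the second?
Harriers

Chart 2 median turnovers ≈ 12; below-median teams: Harriers, Owls. Among those, Harriers has the highest points scored (≈ 90).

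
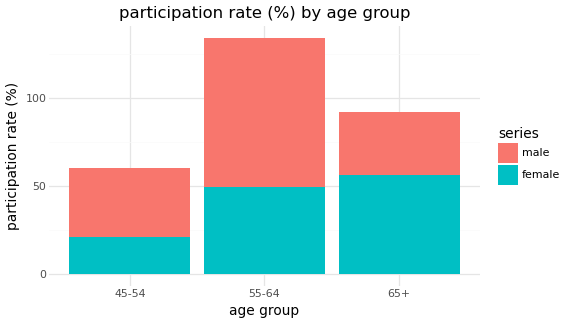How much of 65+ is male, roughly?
≈ 40

male top ≈ 100, bottom ≈ 60; segment ≈ 40.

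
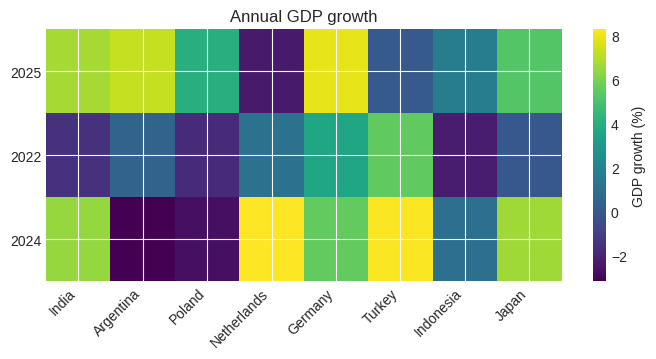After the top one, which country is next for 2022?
Top 3 for 2022: Turkey ≈ 5, Germany ≈ 4, Netherlands ≈ 1.

Germany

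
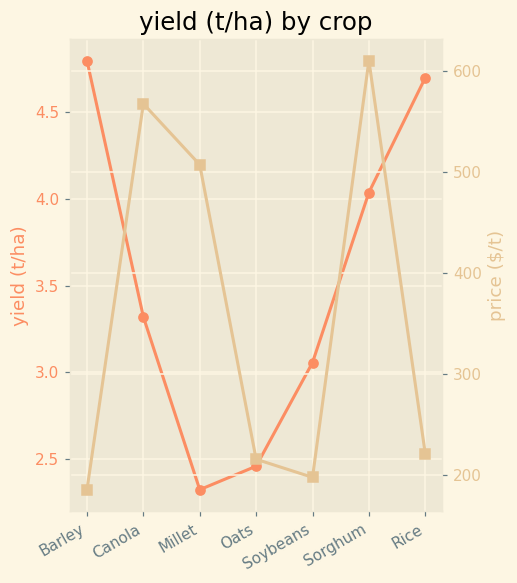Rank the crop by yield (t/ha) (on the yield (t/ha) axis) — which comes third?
Sorghum

Top 4 (on the yield (t/ha) axis): Barley ≈ 5.0, Rice ≈ 4.5, Sorghum ≈ 4.0, Canola ≈ 3.5.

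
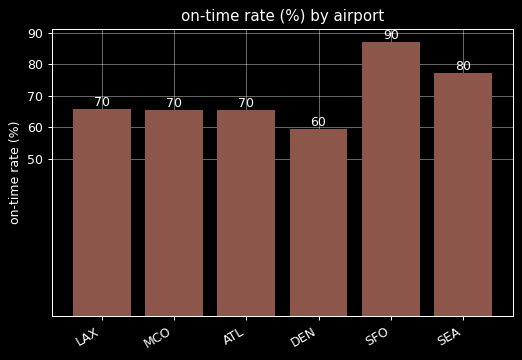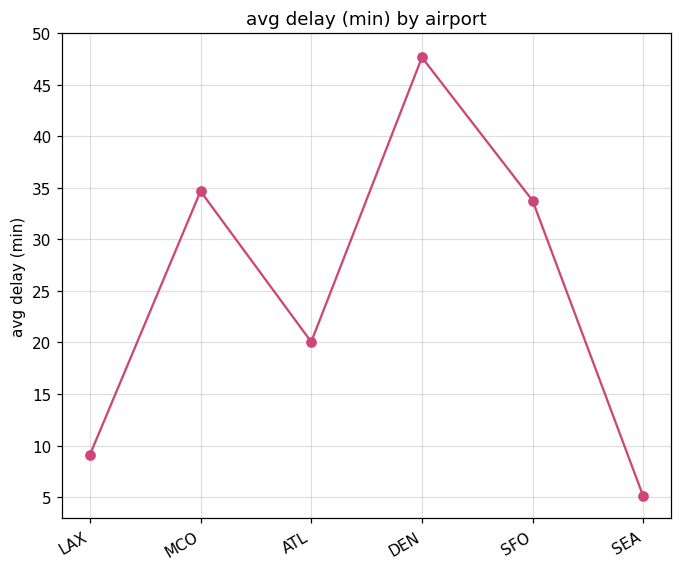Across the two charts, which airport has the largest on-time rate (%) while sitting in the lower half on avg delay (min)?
SEA

Chart 2 median avg delay (min) ≈ 25; below-median airports: LAX, ATL, SEA. Among those, SEA has the highest on-time rate (%) (≈ 80).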